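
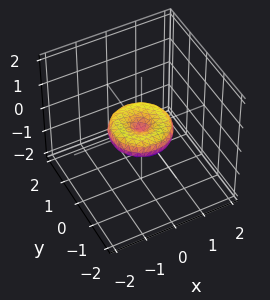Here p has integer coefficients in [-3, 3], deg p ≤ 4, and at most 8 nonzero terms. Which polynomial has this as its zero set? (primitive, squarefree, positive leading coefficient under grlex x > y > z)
First, the degree is 4 — no degree-3 surface has this shape.
Then, symmetries: the z-axis is an axis of rotation, so x and y enter only as x² + y².
Then, against the integer gridlines: among the integer gridlines, it crosses the y-axis at y ∈ {-1, 0, 1}; a circular section at z = 0 has radius exactly 1; one z-axis crossing is at z = 0.
Finally, assembling these constraints gives the stated polynomial. Check: (1, 0, 0) on the x-axis lies on the surface, and p(1, 0, 0) = 0. ✓

x^4 + 2*x^2*y^2 + y^4 - x^2 - y^2 + 2*z^2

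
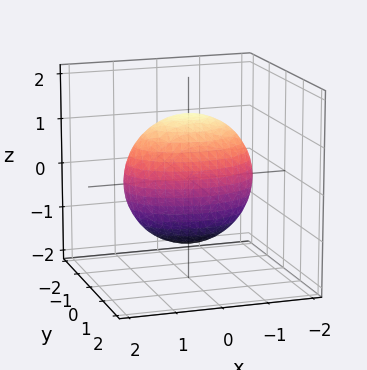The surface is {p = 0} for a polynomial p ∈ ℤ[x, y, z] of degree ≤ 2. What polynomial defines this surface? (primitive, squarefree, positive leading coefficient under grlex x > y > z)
x^2 + 2*y^2 + z^2 - 2

1. The degree is 2 — bounded and convex; a quadric.
2. Symmetries: the x ↦ −x reflection is a symmetry, so x appears only in even powers; the y ↦ −y reflection is a symmetry, so y appears only in even powers; the z ↦ −z reflection is a symmetry, so z appears only in even powers.
3. Observable constraints: the y-axis gridline crossings are at y ∈ {-1, 1}.
4. These observations pin down the coefficients.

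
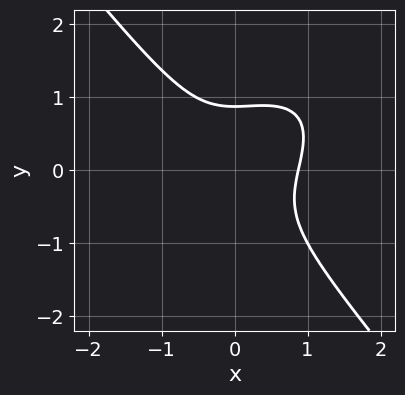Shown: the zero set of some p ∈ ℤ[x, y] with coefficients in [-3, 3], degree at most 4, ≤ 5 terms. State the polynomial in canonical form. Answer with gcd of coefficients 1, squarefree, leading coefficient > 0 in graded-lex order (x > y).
3*x^3 - 2*x^2*y + 3*y^3 - 2

1. deg p = 3. The shape is more complex than any degree-2 curve.
2. The integer polynomial consistent with all of this is the stated p.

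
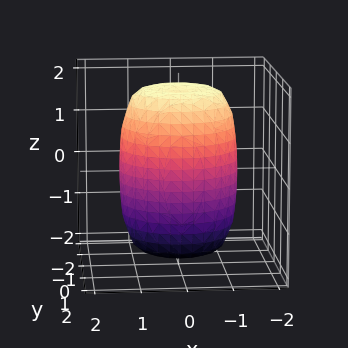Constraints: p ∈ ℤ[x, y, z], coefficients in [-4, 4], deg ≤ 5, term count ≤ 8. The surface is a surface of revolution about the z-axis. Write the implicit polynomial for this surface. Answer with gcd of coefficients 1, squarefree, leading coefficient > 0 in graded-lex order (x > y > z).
The degree is 4 — no degree-3 surface has this shape.
Symmetries: every cross-section ⟂ z is a circle, so x, y appear only via x² + y².
From the axis intercepts and sections: a circular section at z = 1 has radius between 1 and 2.
Matching integer coefficients to the picture gives p.

2*x^4 + 4*x^2*y^2 + 2*y^4 - 2*x^2 - 2*y^2 + z^2 - 3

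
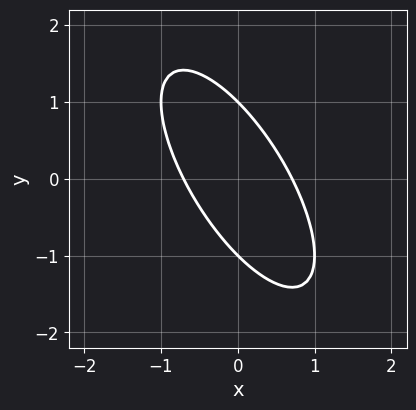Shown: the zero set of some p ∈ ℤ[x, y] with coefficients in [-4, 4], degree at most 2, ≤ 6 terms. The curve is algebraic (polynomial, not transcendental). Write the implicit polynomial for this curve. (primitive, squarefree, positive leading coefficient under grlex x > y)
2*x^2 + 2*x*y + y^2 - 1

(a) The degree is 2 — a generic line meets the curve in up to 2 points.
(b) Checking where it meets the axes: the y-axis gridline crossings are at y ∈ {-1, 1}.
(c) Solving for integer coefficients yields p as stated.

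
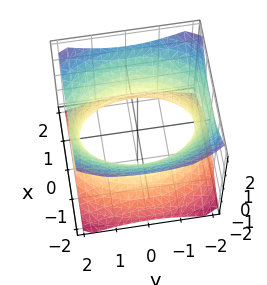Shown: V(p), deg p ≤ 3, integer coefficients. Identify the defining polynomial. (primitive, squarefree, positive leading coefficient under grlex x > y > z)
1. The degree is 2 — one connected sheet with a waist; a quadric.
2. Symmetries: the z ↦ −z reflection is a symmetry, so z appears only in even powers; mirror symmetry y ↦ −y ⇒ only even powers of y; it's symmetric under x → −x, forcing even powers of x.
3. Against the integer gridlines: the surface avoids every integer z-axis point in the box.
4. Putting this together gives p.

2*x^2 + y^2 - 2*z^2 - 3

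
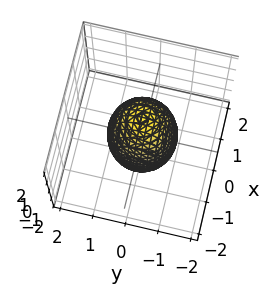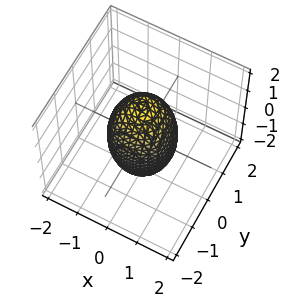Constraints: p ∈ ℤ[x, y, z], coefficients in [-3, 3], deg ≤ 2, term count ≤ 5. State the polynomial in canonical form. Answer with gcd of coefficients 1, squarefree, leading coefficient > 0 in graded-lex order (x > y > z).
1. Degree: a generic line meets the surface in up to 2 points, so deg p = 2.
2. Symmetries: the z-axis is an axis of rotation, so x and y enter only as x² + y².
3. Against the integer gridlines: the x-axis gridline crossings are at x ∈ {-1, 1}; a circular section at z = 1 has radius between 0 and 1.
4. Putting this together gives p. Check: (0, 1, 0) on the y-axis lies on the surface, and p(0, 1, 0) = 0. ✓

3*x^2 + 3*y^2 + z^2 - 3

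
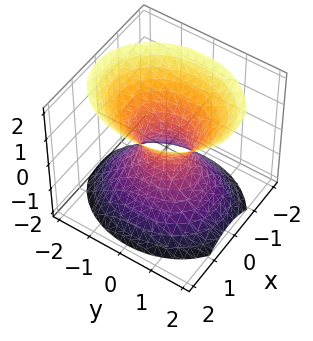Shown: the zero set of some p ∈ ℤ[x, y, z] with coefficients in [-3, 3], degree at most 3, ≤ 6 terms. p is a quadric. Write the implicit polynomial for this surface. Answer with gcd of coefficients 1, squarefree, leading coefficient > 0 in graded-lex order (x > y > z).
1. The degree is 2 — an hourglass — one-sheet hyperboloid; a quadric.
2. Symmetries: mirror symmetry y ↦ −y ⇒ only even powers of y; the x ↦ −x reflection is a symmetry, so x appears only in even powers; mirror symmetry z ↦ −z ⇒ only even powers of z.
3. From the axis intercepts and sections: the surface avoids every integer z-axis point in the box.
4. Fitting integer coefficients to these (and the overall shape) gives p.

3*x^2 + 2*y^2 - 2*z^2 - 1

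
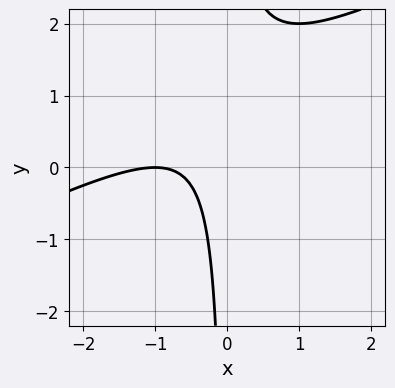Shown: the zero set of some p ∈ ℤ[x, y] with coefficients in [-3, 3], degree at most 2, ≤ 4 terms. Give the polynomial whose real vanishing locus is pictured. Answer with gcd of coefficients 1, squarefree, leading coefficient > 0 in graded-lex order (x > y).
x^2 - 2*x*y + 2*x + 1

(a) deg p = 2. A generic line meets the curve in up to 2 points.
(b) From the visible intercepts: no y-intercept at any integer in the box; one x-axis crossing is at x = -1.
(c) Putting this together gives p.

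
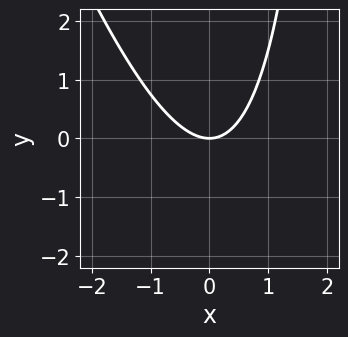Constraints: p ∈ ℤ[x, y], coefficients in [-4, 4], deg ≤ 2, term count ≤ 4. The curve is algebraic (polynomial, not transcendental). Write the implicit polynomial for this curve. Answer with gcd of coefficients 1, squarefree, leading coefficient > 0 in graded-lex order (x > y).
3*x^2 + x*y - 3*y

First, deg p = 2. A generic line meets the curve in up to 2 points.
Next, against the integer gridlines: it meets the y-axis at y = 0 (among the integer gridlines); one x-axis crossing is at x = 0.
Finally, putting this together gives p.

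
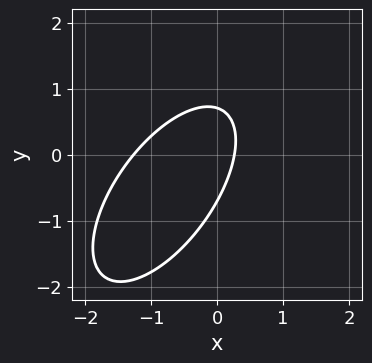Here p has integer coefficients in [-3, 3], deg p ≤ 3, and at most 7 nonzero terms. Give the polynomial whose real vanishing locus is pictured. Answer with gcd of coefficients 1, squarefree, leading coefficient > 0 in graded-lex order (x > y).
3*x^2 - 3*x*y + 2*y^2 + 3*x - 1

(a) deg p = 2.
(b) Solving for integer coefficients yields p as stated.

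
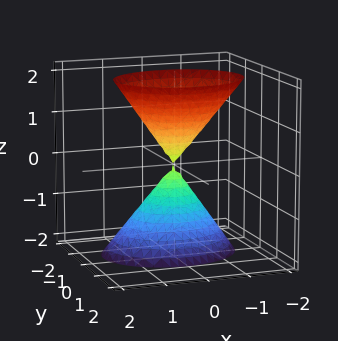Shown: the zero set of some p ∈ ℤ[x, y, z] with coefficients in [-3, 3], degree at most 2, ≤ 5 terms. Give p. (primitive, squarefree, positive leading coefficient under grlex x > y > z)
1. There are 2 components. Treating them together as one polynomial.
2. The degree is 2 — the shape is more complex than any degree-1 surface.
3. From the visible intercepts: one y-axis crossing is at y = 0; it crosses the z-axis at the gridline z = 0.
4. These observations pin down the coefficients.

2*x^2 + 3*y^2 - y*z - z^2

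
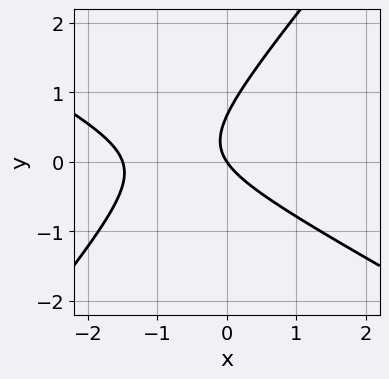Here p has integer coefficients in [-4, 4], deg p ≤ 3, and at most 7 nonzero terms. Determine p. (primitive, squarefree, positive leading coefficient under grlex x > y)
2*x^2 + 2*x*y - 3*y^2 + 3*x + 2*y

The degree is 2 — a generic line meets the curve in up to 2 points.
From the visible intercepts: it meets the x-axis at x = 0 (among the integer gridlines); it meets the y-axis at y = 0 (among the integer gridlines).
Solving for integer coefficients yields p as stated.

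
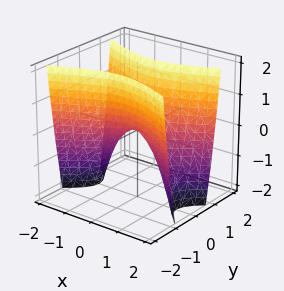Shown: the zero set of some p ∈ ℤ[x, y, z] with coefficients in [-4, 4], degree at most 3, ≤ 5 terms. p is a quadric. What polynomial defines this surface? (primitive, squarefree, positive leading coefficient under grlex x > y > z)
x^2 - 3*y^2 + z

1. Degree: a hyperbolic paraboloid; a quadric, so deg p = 2.
2. Symmetries: it's symmetric under y → −y, forcing even powers of y; the x ↦ −x reflection is a symmetry, so x appears only in even powers.
3. Observable constraints: one x-axis crossing is at x = 0; it meets the z-axis at z = 0 (among the integer gridlines).
4. Matching integer coefficients to the picture gives p.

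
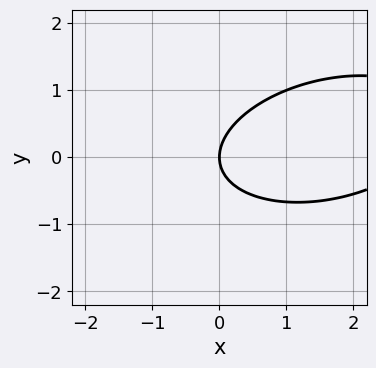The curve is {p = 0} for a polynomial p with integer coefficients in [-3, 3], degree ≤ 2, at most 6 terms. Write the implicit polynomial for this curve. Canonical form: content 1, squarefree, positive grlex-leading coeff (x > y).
First, the degree is 2 — the shape is more complex than any degree-1 curve.
Next, observable constraints: one y-axis crossing is at y = 0; it crosses the x-axis at the gridline x = 0.
Finally, matching integer coefficients to the picture gives p.

x^2 - x*y + 3*y^2 - 3*x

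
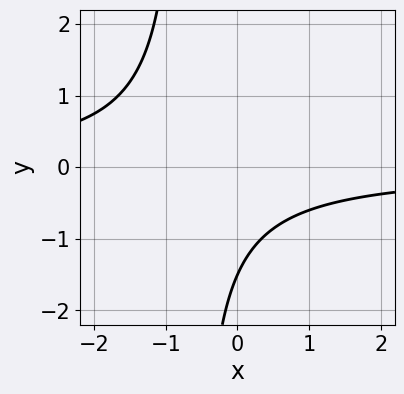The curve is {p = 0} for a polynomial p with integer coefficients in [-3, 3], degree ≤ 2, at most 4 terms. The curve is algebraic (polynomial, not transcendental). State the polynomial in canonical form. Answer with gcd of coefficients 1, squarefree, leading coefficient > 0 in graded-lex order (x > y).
3*x*y + 2*y + 3

The degree is 2 — a generic line meets the curve in up to 2 points.
From the visible intercepts: it misses every integer gridline on the x-axis.
Together with the visible shape, these determine p as stated.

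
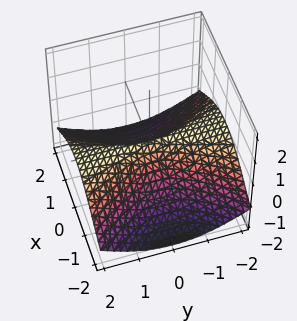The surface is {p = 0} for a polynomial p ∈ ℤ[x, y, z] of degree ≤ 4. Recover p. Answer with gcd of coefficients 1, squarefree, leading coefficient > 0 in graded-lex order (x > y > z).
2*y^2*z + 2*z^3 + 3*x^2

1. Degree: a generic line meets the surface in up to 3 points, so deg p = 3.
2. Reading off the gridlines: one z-axis crossing is at z = 0; the visible y-axis segment lies entirely on the surface; it crosses the x-axis at the gridline x = 0.
3. These observations pin down the coefficients.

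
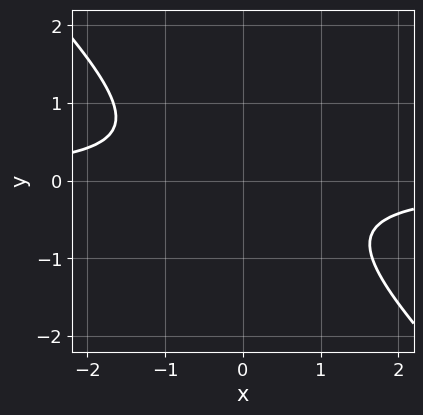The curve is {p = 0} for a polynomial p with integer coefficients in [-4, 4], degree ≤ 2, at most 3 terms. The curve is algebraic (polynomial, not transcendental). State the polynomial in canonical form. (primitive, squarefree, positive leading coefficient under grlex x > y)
1. deg p = 2. No degree-1 curve has this shape.
2. From the visible intercepts: the curve avoids every integer x-axis point in the box; it misses every integer gridline on the y-axis.
3. Putting this together gives p.

3*x*y + 3*y^2 + 2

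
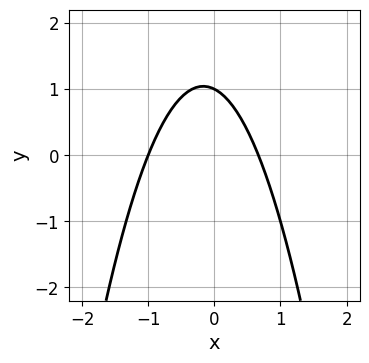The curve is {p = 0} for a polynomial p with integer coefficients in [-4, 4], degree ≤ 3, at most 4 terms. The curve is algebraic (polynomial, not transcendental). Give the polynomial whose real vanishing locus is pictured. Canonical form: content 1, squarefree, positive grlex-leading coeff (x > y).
3*x^2 + x + 2*y - 2

(a) deg p = 2. The shape is more complex than any degree-1 curve.
(b) Checking where it meets the axes: it meets the y-axis at y = 1 (among the integer gridlines); it meets the x-axis at x = -1 (among the integer gridlines).
(c) Solving for integer coefficients yields p as stated.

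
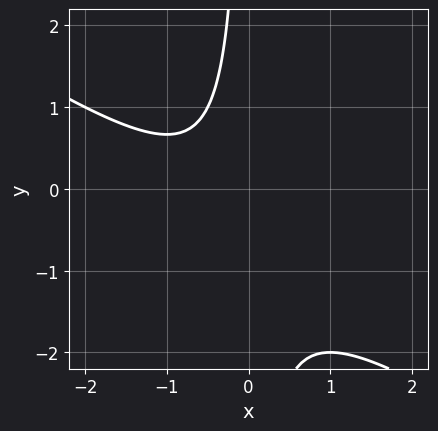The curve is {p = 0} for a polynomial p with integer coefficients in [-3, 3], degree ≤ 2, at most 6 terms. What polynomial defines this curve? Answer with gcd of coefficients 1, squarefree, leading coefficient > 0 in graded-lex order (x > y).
The degree is 2 — no degree-1 curve has this shape.
From the visible intercepts: the curve avoids every integer x-axis point in the box; no y-intercept at any integer in the box.
Assembling these constraints gives the stated polynomial.

2*x^2 + 3*x*y + 2*x + 2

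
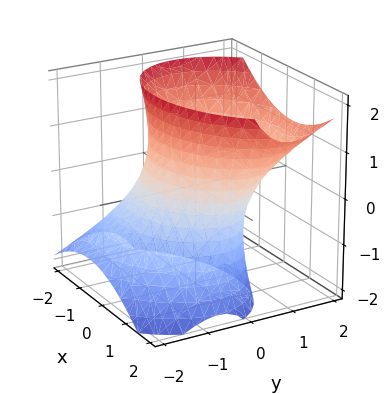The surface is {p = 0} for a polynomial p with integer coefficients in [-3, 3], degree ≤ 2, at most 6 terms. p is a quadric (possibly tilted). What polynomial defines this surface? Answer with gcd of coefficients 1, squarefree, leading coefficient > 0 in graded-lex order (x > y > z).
2*x^2 - x*y + 3*y^2 - 3*y*z - z^2 - 3

1. Degree: the shape is more complex than any degree-1 surface, so deg p = 2.
2. Observable constraints: among the integer gridlines, it crosses the y-axis at y ∈ {-1, 1}; the surface avoids every integer z-axis point in the box.
3. Fitting integer coefficients to these (and the overall shape) gives p.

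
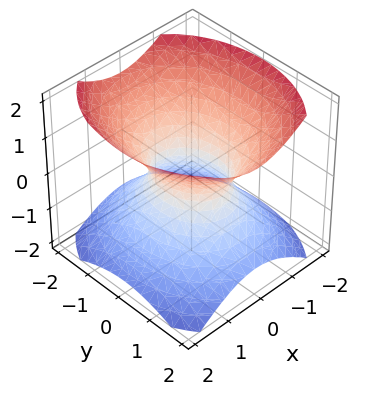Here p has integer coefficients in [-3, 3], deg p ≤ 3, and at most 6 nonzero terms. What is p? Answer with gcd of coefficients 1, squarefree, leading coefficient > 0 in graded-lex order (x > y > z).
First, the degree is 2 — one connected sheet with a waist; a quadric.
Then, symmetries: mirror symmetry y ↦ −y ⇒ only even powers of y; mirror symmetry z ↦ −z ⇒ only even powers of z; mirror symmetry x ↦ −x ⇒ only even powers of x.
Then, checking where it meets the axes: the y-axis gridline crossings are at y ∈ {-1, 1}; the surface avoids every integer z-axis point in the box.
Finally, solving for integer coefficients yields p as stated.

3*x^2 + 2*y^2 - 3*z^2 - 2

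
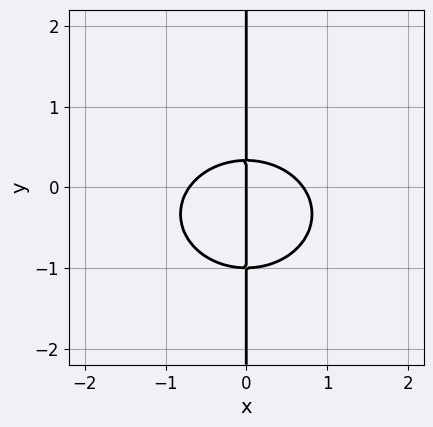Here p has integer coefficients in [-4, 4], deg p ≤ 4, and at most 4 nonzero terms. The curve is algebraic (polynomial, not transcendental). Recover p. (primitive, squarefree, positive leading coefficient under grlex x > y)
2*x^3 + 3*x*y^2 + 2*x*y - x

deg p = 3. The shape is more complex than any degree-2 curve.
Checking where it meets the axes: every point of the y-axis in the box is on the curve; it meets the x-axis at x = 0 (among the integer gridlines).
Matching integer coefficients to the picture gives p.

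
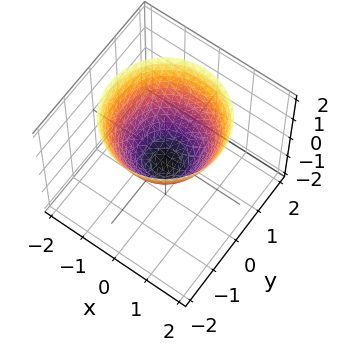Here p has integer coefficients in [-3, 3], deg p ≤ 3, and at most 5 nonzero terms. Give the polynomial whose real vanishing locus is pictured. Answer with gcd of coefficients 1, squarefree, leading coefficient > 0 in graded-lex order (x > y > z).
2*x^2 + 2*y^2 - 2*z - 1

(a) The degree is 2 — a generic line meets the surface in up to 2 points.
(b) Symmetries: rotational symmetry about the z-axis ⇒ p depends on x, y only through x² + y².
(c) Checking where it meets the axes: a circular section at z = 2 has radius between 1 and 2.
(d) Fitting integer coefficients to these (and the overall shape) gives p.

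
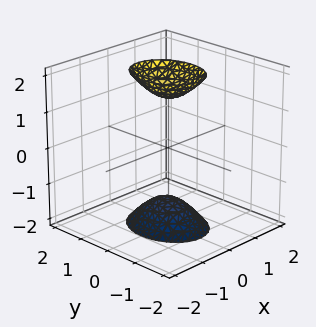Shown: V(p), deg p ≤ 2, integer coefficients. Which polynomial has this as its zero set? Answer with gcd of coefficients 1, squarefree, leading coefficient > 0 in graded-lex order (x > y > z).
(a) There are 2 components.
(b) The degree is 2 — two sheets facing apart; a quadric.
(c) Symmetries: mirror symmetry x ↦ −x ⇒ only even powers of x; mirror symmetry y ↦ −y ⇒ only even powers of y; it's symmetric under z → −z, forcing even powers of z.
(d) Observable constraints: no y-intercept at any integer in the box; no x-intercept at any integer in the box.
(e) Matching integer coefficients to the picture gives p.

3*x^2 + 2*y^2 - z^2 + 2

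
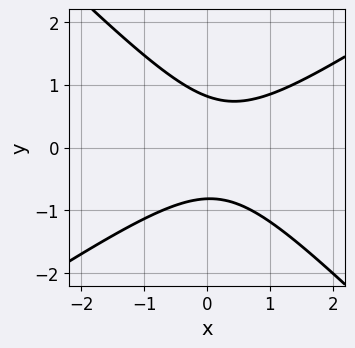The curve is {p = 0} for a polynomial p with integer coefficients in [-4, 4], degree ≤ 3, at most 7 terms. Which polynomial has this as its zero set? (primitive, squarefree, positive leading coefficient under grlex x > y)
2*x^2 - x*y - 3*y^2 - x + 2

1. deg p = 2. A generic line meets the curve in up to 2 points.
2. Reading off the gridlines: it misses every integer gridline on the x-axis.
3. Matching integer coefficients to the picture gives p.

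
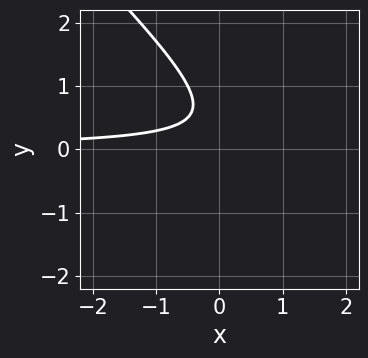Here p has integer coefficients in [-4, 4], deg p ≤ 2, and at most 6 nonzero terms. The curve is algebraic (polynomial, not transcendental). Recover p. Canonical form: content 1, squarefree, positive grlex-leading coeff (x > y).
2*x*y + 2*y^2 - 2*y + 1

1. deg p = 2. No degree-1 curve has this shape.
2. Checking where it meets the axes: the curve avoids every integer x-axis point in the box; the curve avoids every integer y-axis point in the box.
3. Matching integer coefficients to the picture gives p.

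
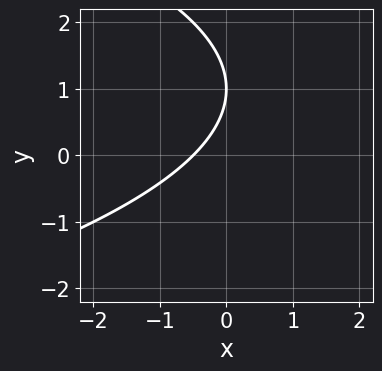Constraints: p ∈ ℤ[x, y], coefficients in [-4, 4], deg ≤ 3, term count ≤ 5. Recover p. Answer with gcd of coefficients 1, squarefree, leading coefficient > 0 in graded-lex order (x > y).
y^2 + 2*x - 2*y + 1

deg p = 2. The shape is more complex than any degree-1 curve.
Reading off the gridlines: it meets the y-axis at y = 1 (among the integer gridlines).
Fitting integer coefficients to these (and the overall shape) gives p.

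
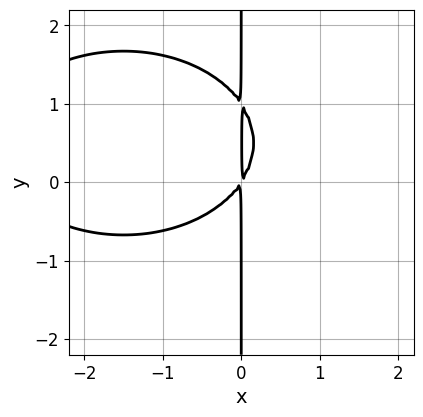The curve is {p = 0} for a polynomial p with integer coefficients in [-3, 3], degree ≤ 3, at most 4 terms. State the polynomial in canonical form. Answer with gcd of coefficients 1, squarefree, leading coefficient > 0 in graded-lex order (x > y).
The degree is 3 — the shape is more complex than any degree-2 curve.
Checking where it meets the axes: every point of the y-axis in the box is on the curve.
Matching integer coefficients to the picture gives p.

x^3 + 2*x*y^2 + 3*x^2 - 2*x*y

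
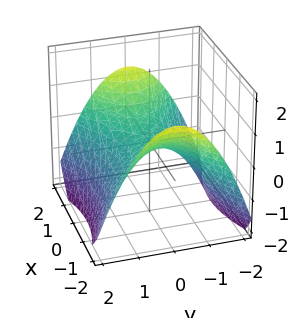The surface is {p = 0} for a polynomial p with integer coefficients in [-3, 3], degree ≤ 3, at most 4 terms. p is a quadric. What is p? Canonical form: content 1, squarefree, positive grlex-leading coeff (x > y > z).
x^2 - 2*y^2 - 3*z

1. The degree is 2 — a hyperbolic paraboloid; a quadric.
2. Symmetries: it's symmetric under x → −x, forcing even powers of x; mirror symmetry y ↦ −y ⇒ only even powers of y.
3. Observable constraints: it meets the y-axis at y = 0 (among the integer gridlines); one z-axis crossing is at z = 0; one x-axis crossing is at x = 0.
4. Together with the visible shape, these determine p as stated.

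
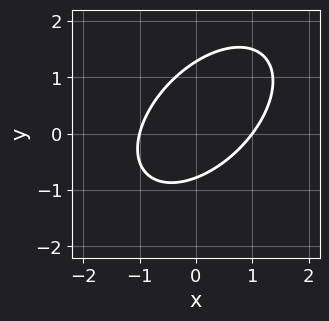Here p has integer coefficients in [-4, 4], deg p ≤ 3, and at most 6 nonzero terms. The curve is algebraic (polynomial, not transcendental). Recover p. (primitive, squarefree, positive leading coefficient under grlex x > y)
2*x^2 - 2*x*y + 2*y^2 - y - 2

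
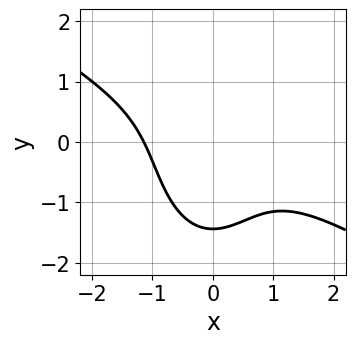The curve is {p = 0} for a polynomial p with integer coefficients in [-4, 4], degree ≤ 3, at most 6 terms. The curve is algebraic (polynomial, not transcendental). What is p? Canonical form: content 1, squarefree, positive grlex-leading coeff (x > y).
First, degree: a generic line meets the curve in up to 3 points, so deg p = 3.
Finally, solving for integer coefficients yields p as stated.

2*x^3 + 3*x^2*y + y^3 + 3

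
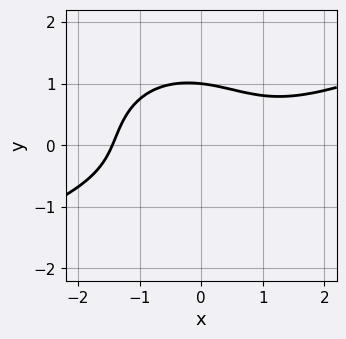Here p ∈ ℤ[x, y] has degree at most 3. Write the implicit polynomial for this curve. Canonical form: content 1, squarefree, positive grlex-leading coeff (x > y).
x^3 - 2*x^2*y - 3*y^3 - x*y + 3

deg p = 3. The shape is more complex than any degree-2 curve.
From the visible intercepts: one y-axis crossing is at y = 1.
Assembling these constraints gives the stated polynomial.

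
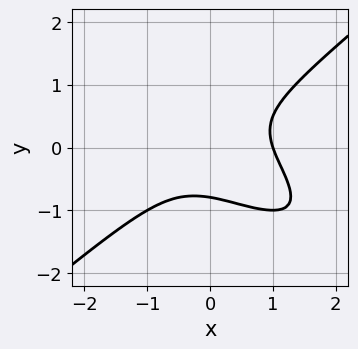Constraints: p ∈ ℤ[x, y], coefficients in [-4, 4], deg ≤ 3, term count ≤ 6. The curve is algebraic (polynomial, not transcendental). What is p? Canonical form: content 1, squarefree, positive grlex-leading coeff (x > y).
x^3 + x^2*y - x*y^2 - 2*y^3 - 1

1. The degree is 3 — no degree-2 curve has this shape.
2. Checking where it meets the axes: it crosses the x-axis at the gridline x = 1.
3. Assembling these constraints gives the stated polynomial.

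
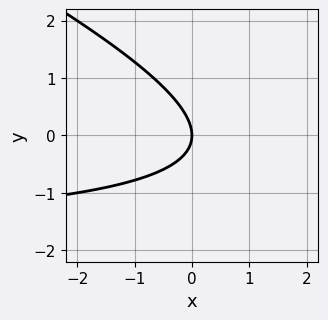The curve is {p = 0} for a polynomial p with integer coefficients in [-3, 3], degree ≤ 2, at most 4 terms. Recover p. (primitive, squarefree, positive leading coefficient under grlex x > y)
x*y + 2*y^2 + 2*x

1. Degree: no degree-1 curve has this shape, so deg p = 2.
2. From the axis intercepts and sections: it meets the y-axis at y = 0 (among the integer gridlines); one x-axis crossing is at x = 0.
3. Putting this together gives p.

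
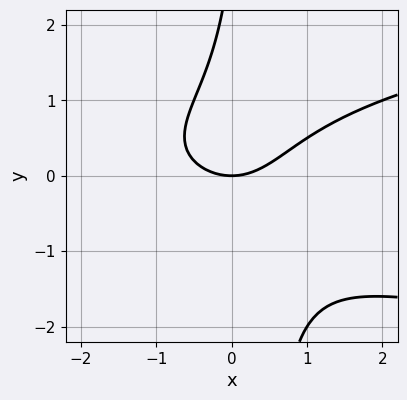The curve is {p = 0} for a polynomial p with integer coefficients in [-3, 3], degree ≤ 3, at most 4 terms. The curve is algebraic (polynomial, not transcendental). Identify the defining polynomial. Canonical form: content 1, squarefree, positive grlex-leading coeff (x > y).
1. Degree: no degree-2 curve has this shape, so deg p = 3.
2. From the visible intercepts: it meets the y-axis at y = 0 (among the integer gridlines); it meets the x-axis at x = 0 (among the integer gridlines).
3. These observations pin down the coefficients.

3*x*y^2 - 2*x^2 - y^2 + 3*y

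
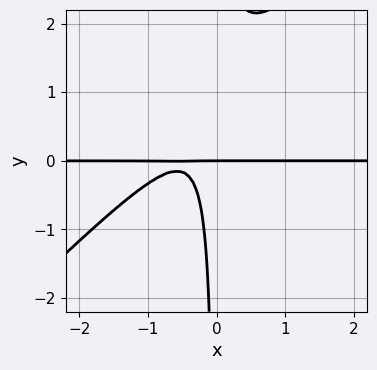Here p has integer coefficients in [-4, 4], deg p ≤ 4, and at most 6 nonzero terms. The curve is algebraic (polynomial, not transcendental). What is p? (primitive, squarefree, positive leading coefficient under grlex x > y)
deg p = 3. The shape is more complex than any degree-2 curve.
From the axis intercepts and sections: the visible x-axis segment lies entirely on the curve; one y-axis crossing is at y = 0.
These observations pin down the coefficients.

3*x^2*y - 3*x*y^2 + 3*x*y + y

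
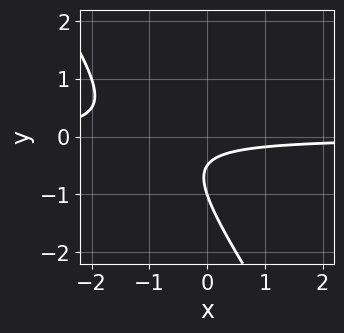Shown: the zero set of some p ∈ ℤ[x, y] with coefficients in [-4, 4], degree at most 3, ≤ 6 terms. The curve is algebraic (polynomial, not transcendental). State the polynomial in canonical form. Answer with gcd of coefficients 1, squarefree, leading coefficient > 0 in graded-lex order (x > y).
deg p = 2. A generic line meets the curve in up to 2 points.
Reading off the gridlines: it meets the y-axis at y = -1 (among the integer gridlines); the curve avoids every integer x-axis point in the box.
Solving for integer coefficients yields p as stated.

3*x*y + 2*y^2 + 3*y + 1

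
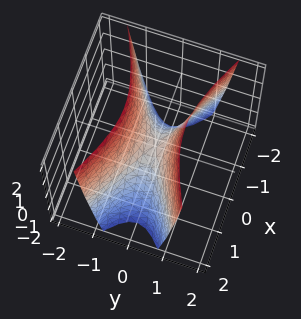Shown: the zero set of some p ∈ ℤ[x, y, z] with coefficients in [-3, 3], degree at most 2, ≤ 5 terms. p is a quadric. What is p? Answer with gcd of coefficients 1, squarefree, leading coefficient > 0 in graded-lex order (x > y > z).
1. Degree: a hyperbolic paraboloid; a quadric, so deg p = 2.
2. Symmetries: the y ↦ −y reflection is a symmetry, so y appears only in even powers; it's symmetric under x → −x, forcing even powers of x.
3. Observable constraints: one z-axis crossing is at z = 0; one y-axis crossing is at y = 0; one x-axis crossing is at x = 0.
4. Together with the visible shape, these determine p as stated.

x^2 - 3*y^2 + z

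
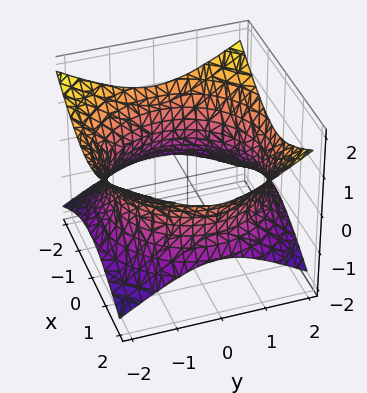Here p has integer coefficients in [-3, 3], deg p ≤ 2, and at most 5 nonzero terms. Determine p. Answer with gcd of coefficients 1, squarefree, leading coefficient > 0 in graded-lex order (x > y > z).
Degree: one connected sheet with a waist; a quadric, so deg p = 2.
Symmetries: rotational symmetry about the z-axis ⇒ p depends on x, y only through x² + y²; it's symmetric under z → −z, forcing even powers of z.
Reading off the gridlines: a circular section at z = 0 has radius between 1 and 2; no z-intercept at any integer in the box.
Matching integer coefficients to the picture gives p.

x^2 + y^2 - 2*z^2 - 3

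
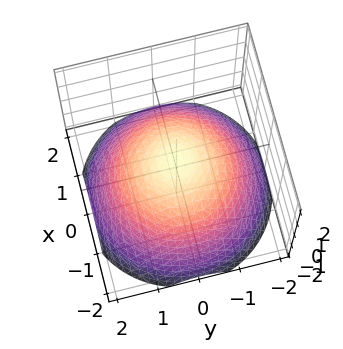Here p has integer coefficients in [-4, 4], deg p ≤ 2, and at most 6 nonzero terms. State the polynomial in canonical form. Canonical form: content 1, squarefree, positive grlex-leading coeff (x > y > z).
x^2 + y^2 + 2*z - 1

First, degree: a generic line meets the surface in up to 2 points, so deg p = 2.
Next, symmetries: rotational symmetry about the z-axis ⇒ p depends on x, y only through x² + y².
Next, from the visible intercepts: a circular section at z = -1 has radius between 1 and 2; the y-axis gridline crossings are at y ∈ {-1, 1}; among the integer gridlines, it crosses the x-axis at x ∈ {-1, 1}.
Finally, these observations pin down the coefficients.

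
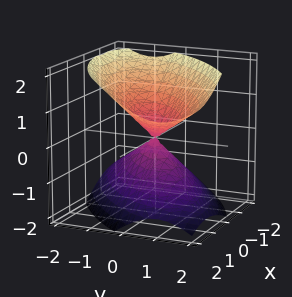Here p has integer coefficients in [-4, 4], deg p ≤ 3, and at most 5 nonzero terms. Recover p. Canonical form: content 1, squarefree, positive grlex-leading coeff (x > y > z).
2*x^2 - 3*x*y - x*z + 3*y^2 - 3*z^2

First, the degree is 2 — a generic line meets the surface in up to 2 points.
Next, from the visible intercepts: it crosses the z-axis at the gridline z = 0; it meets the y-axis at y = 0 (among the integer gridlines); one x-axis crossing is at x = 0.
Finally, putting this together gives p.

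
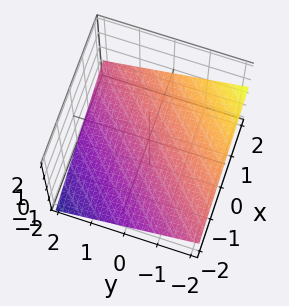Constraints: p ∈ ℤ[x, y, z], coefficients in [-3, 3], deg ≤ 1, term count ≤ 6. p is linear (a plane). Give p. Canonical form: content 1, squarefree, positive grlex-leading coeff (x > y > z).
Degree: the surface is flat (a plane), so deg p = 1.
Observable constraints: it crosses the x-axis at the gridline x = 2; it meets the y-axis at y = -2 (among the integer gridlines).
These observations pin down the coefficients.

x - y - 3*z - 2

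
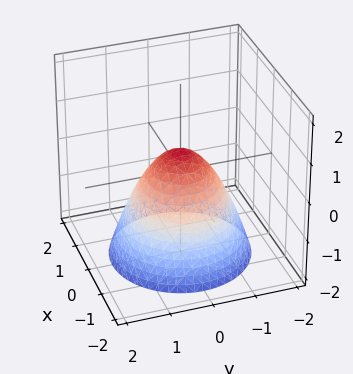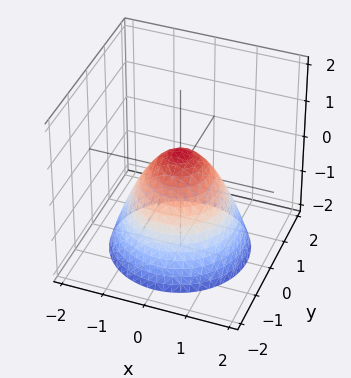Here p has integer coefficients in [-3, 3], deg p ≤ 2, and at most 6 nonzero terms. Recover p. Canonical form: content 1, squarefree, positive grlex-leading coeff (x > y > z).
1. The degree is 2 — no degree-1 surface has this shape.
2. Symmetries: rotational symmetry about the z-axis ⇒ p depends on x, y only through x² + y².
3. From the axis intercepts and sections: a circular section at z = 0 has radius between 0 and 1.
4. Putting this together gives p.

2*x^2 + 2*y^2 + 2*z - 1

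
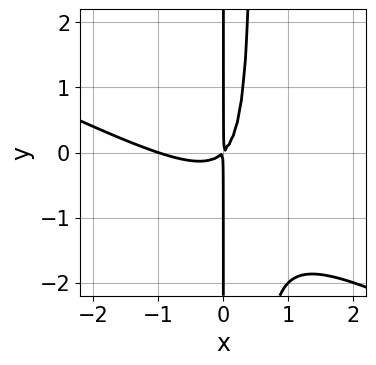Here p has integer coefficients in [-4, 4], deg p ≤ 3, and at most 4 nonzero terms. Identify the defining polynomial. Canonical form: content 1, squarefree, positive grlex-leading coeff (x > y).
Degree: no degree-2 curve has this shape, so deg p = 3.
Observable constraints: one x-axis crossing is at x = -1; the visible y-axis segment lies entirely on the curve.
These observations pin down the coefficients.

x^3 + 2*x^2*y + x^2 - x*y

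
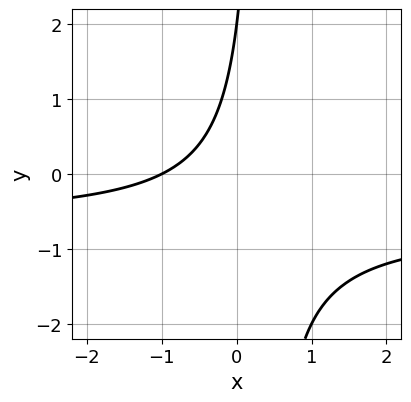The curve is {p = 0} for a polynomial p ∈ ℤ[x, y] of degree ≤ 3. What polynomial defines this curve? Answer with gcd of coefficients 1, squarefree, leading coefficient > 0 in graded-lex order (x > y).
3*x*y + 2*x - y + 2

1. The degree is 2 — a generic line meets the curve in up to 2 points.
2. Checking where it meets the axes: one y-axis crossing is at y = 2; it crosses the x-axis at the gridline x = -1.
3. Solving for integer coefficients yields p as stated.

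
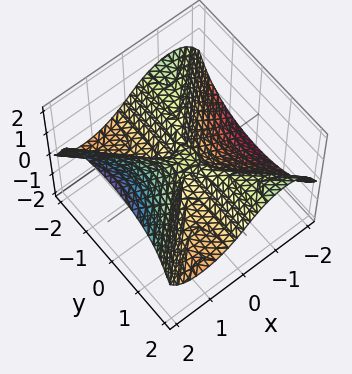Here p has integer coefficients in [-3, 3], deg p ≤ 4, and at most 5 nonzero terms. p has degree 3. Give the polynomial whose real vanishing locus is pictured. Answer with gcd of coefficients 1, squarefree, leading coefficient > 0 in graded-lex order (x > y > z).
1. Degree: the shape is more complex than any degree-2 surface, so deg p = 3.
2. Against the integer gridlines: one z-axis crossing is at z = 0; every point of the y-axis in the box is on the surface; it meets the x-axis at x = 0 (among the integer gridlines).
3. Together with the visible shape, these determine p as stated.

x^3 - x*y^2 - y^2*z - 2*z^3 + z^2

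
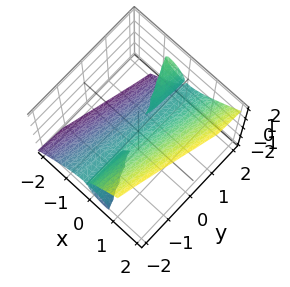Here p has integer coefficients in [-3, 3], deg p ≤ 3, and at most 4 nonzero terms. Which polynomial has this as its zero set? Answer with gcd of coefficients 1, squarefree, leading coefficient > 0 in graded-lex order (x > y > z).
First, there are 2 components. They look like related sheets of one shape, so recover p as a whole.
Then, the degree is 3 — a generic line meets the surface in up to 3 points.
Then, from the visible intercepts: the visible y-axis segment lies entirely on the surface; it meets the x-axis at x = 0 (among the integer gridlines); it meets the z-axis at z = 0 (among the integer gridlines).
Finally, putting this together gives p.

3*x^3 - 2*x*y*z - 2*z^3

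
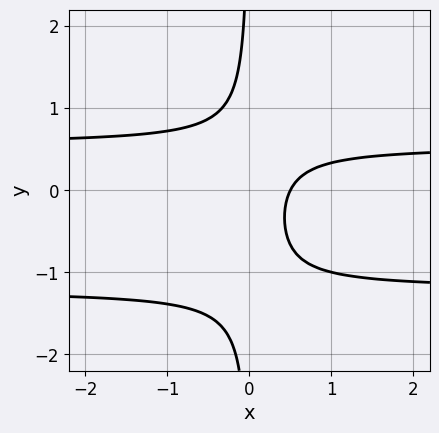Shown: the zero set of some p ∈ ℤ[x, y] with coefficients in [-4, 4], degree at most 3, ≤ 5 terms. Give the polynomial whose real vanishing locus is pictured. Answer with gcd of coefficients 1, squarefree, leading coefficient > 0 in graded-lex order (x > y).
First, the degree is 3 — a generic line meets the curve in up to 3 points.
Then, checking where it meets the axes: no y-intercept at any integer in the box.
Finally, solving for integer coefficients yields p as stated.

3*x*y^2 + 2*x*y - 2*x + 1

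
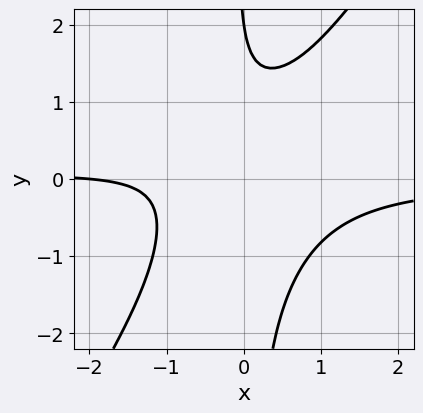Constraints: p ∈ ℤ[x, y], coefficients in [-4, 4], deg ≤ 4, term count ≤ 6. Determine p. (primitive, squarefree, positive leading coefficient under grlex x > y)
The degree is 3 — no degree-2 curve has this shape.
Observable constraints: it crosses the y-axis at the gridline y = 2; it crosses the x-axis at the gridline x = -2.
Fitting integer coefficients to these (and the overall shape) gives p.

3*x^2*y - 2*x*y^2 + x - y + 2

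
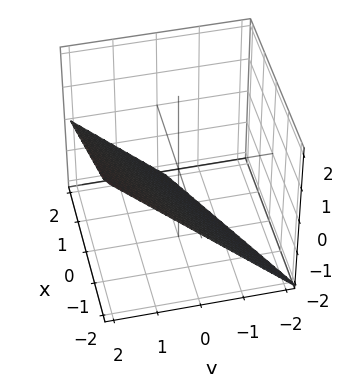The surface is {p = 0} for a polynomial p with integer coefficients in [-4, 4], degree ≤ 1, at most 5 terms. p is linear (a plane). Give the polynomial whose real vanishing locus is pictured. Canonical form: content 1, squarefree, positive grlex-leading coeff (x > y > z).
(a) Degree: every cross-section is a straight line — this is a plane, so deg p = 1.
(b) Checking where it meets the axes: it meets the z-axis at z = -1 (among the integer gridlines); it crosses the x-axis at the gridline x = -2.
(c) The integer polynomial consistent with all of this is the stated p. Check: (0, 1, 0) on the y-axis lies on the surface, and p(0, 1, 0) = 0. ✓

x - 2*y + 2*z + 2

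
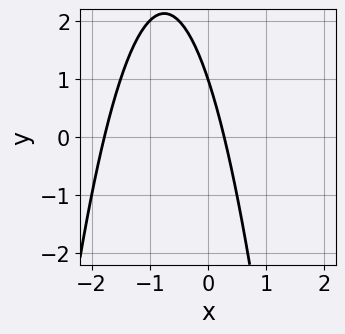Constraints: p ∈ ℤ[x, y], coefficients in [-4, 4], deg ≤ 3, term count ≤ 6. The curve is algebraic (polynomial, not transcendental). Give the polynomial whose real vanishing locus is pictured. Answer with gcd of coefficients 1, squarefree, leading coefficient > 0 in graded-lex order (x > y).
(a) The degree is 2 — a generic line meets the curve in up to 2 points.
(b) From the visible intercepts: one y-axis crossing is at y = 1.
(c) Together with the visible shape, these determine p as stated.

2*x^2 + 3*x + y - 1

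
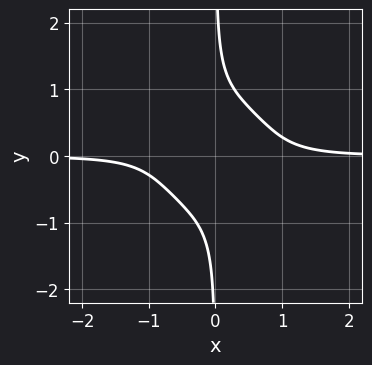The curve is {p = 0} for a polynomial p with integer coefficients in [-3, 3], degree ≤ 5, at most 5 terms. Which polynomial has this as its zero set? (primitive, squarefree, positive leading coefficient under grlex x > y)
Degree: a generic line meets the curve in up to 4 points, so deg p = 4.
Observable constraints: it misses every integer gridline on the y-axis; it misses every integer gridline on the x-axis.
Together with the visible shape, these determine p as stated.

3*x^3*y + x^2*y^2 + 3*x*y^3 - 1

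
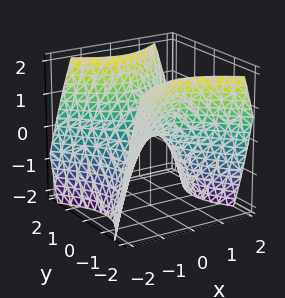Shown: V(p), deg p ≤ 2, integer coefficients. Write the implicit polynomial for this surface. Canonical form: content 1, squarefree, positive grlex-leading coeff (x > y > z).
x^2 - y^2 + z

(a) Degree: a hyperbolic paraboloid; a quadric, so deg p = 2.
(b) Symmetries: the y ↦ −y reflection is a symmetry, so y appears only in even powers; the x ↦ −x reflection is a symmetry, so x appears only in even powers.
(c) From the visible intercepts: one y-axis crossing is at y = 0; one z-axis crossing is at z = 0.
(d) Solving for integer coefficients yields p as stated.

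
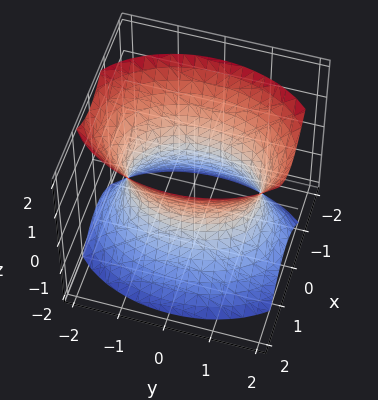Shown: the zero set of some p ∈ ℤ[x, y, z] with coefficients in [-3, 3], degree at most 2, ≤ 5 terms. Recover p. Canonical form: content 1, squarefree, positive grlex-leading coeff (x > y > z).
1. Degree: an hourglass — one-sheet hyperboloid; a quadric, so deg p = 2.
2. Symmetries: the y ↦ −y reflection is a symmetry, so y appears only in even powers; the z ↦ −z reflection is a symmetry, so z appears only in even powers; it's symmetric under x → −x, forcing even powers of x.
3. Checking where it meets the axes: the surface avoids every integer z-axis point in the box; among the integer gridlines, it crosses the x-axis at x ∈ {-1, 1}.
4. Together with the visible shape, these determine p as stated.

2*x^2 + y^2 - z^2 - 2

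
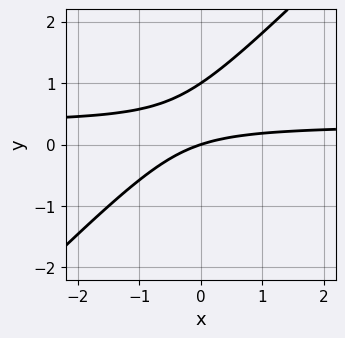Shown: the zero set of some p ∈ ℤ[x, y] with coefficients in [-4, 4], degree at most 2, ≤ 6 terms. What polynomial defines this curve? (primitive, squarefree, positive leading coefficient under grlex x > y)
3*x*y - 3*y^2 - x + 3*y

deg p = 2. A generic line meets the curve in up to 2 points.
From the visible intercepts: among the integer gridlines, it crosses the y-axis at y ∈ {0, 1}; it meets the x-axis at x = 0 (among the integer gridlines).
The integer polynomial consistent with all of this is the stated p.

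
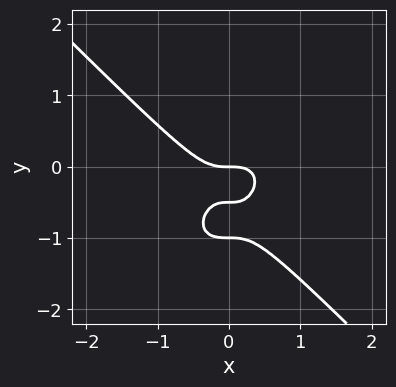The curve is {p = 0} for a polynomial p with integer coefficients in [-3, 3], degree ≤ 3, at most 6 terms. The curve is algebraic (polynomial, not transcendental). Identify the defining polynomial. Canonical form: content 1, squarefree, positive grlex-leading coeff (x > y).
Degree: a generic line meets the curve in up to 3 points, so deg p = 3.
Observable constraints: it meets the x-axis at x = 0 (among the integer gridlines); the y-axis gridline crossings are at y ∈ {-1, 0}.
Solving for integer coefficients yields p as stated.

2*x^3 + 2*y^3 + 3*y^2 + y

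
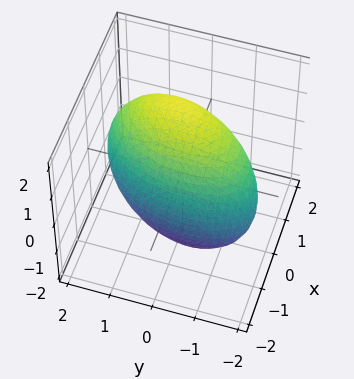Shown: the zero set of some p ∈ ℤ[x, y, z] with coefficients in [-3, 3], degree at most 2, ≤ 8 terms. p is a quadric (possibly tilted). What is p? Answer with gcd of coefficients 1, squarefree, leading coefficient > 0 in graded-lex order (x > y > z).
First, degree: a generic line meets the surface in up to 2 points, so deg p = 2.
Next, observable constraints: the x-axis gridline crossings are at x ∈ {-1, 1}.
Finally, putting this together gives p.

3*x^2 - x*y - x*z + y^2 + z^2 - 3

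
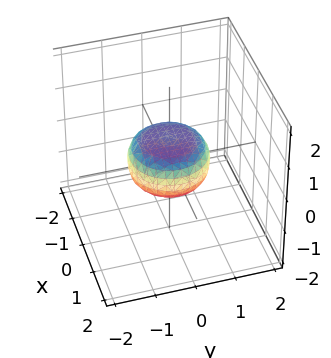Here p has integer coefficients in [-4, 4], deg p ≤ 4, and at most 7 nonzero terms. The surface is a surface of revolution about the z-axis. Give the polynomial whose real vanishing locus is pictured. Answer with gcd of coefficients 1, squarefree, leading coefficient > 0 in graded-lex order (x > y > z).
First, the degree is 4 — the shape is more complex than any degree-3 surface.
Next, symmetry: the z-axis is an axis of rotation, so x and y enter only as x² + y².
Then, from the axis intercepts and sections: a circular section at z = 0 has radius exactly 1; among the integer gridlines, it crosses the y-axis at y ∈ {-1, 1}.
Finally, matching integer coefficients to the picture gives p. Check: (1, 0, 0) on the x-axis lies on the surface, and p(1, 0, 0) = 0. ✓

2*x^4 + 4*x^2*y^2 + 2*y^4 - x^2 - y^2 + 3*z^2 - 1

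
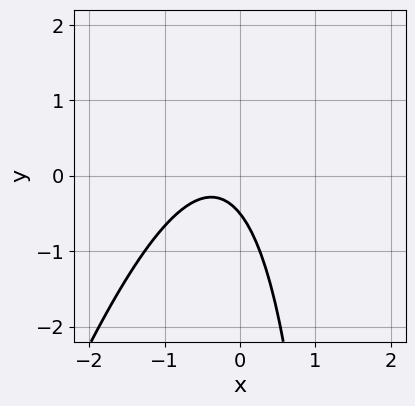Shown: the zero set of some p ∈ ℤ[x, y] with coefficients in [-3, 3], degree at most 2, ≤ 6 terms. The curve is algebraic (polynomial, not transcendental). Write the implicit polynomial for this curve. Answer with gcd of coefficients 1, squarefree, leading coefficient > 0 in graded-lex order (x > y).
First, degree: a generic line meets the curve in up to 2 points, so deg p = 2.
Then, checking where it meets the axes: no x-intercept at any integer in the box.
Finally, together with the visible shape, these determine p as stated.

3*x^2 - x*y + 2*x + 2*y + 1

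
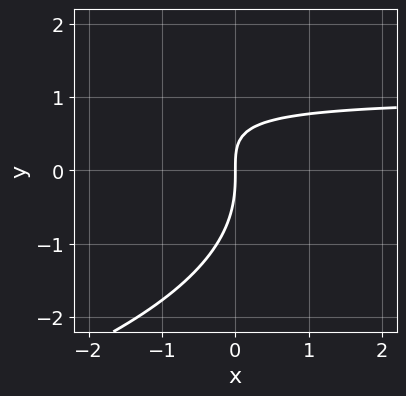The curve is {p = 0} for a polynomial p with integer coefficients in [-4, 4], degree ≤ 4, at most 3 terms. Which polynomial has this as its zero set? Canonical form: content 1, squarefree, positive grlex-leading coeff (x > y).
y^3 + 2*x*y - 2*x

(a) deg p = 3. No degree-2 curve has this shape.
(b) Reading off the gridlines: it crosses the x-axis at the gridline x = 0; one y-axis crossing is at y = 0.
(c) Putting this together gives p.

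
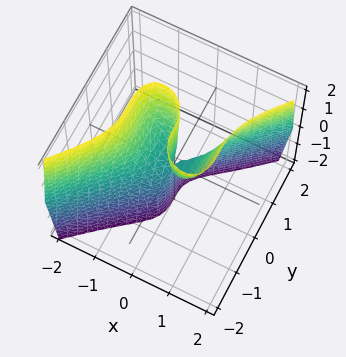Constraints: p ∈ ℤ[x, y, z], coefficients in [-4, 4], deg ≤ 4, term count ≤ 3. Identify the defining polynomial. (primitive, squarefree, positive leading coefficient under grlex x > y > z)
3*x^3 - 3*y^3 - 2*x*z

(a) Degree: the shape is more complex than any degree-2 surface, so deg p = 3.
(b) Reading off the gridlines: every point of the z-axis in the box is on the surface; it crosses the y-axis at the gridline y = 0; one x-axis crossing is at x = 0.
(c) The integer polynomial consistent with all of this is the stated p.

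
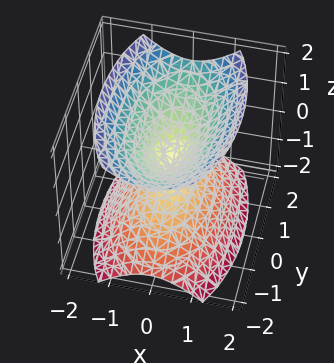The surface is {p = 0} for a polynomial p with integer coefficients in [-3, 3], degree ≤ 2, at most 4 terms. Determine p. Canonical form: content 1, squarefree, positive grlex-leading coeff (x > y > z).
1. I count 2 distinct pieces.
2. Degree: two nappes meeting at a single point; a quadric, so deg p = 2.
3. Symmetries: mirror symmetry x ↦ −x ⇒ only even powers of x; the y ↦ −y reflection is a symmetry, so y appears only in even powers; the z ↦ −z reflection is a symmetry, so z appears only in even powers.
4. From the visible intercepts: it crosses the x-axis at the gridline x = 0; it crosses the z-axis at the gridline z = 0.
5. Solving for integer coefficients yields p as stated.

3*x^2 + y^2 - 2*z^2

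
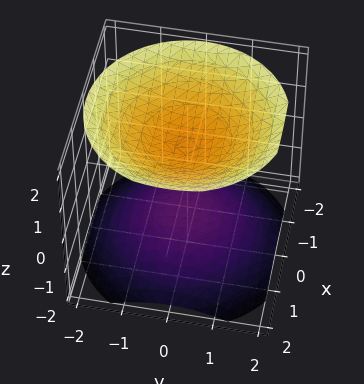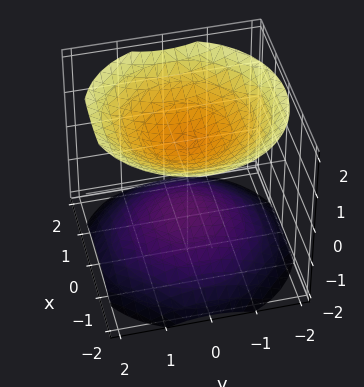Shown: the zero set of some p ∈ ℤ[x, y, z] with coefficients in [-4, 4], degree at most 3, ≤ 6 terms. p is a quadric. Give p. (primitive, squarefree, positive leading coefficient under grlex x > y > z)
2*x^2 + 2*y^2 - 3*z^2 + 3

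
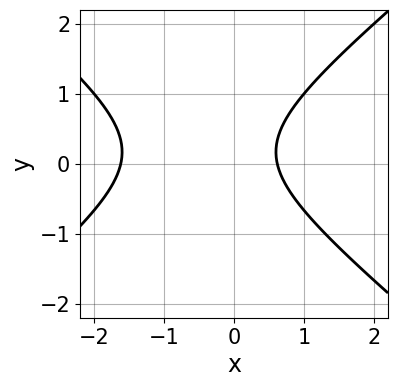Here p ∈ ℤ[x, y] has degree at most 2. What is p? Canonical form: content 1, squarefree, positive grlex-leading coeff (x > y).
Degree: the shape is more complex than any degree-1 curve, so deg p = 2.
Reading off the gridlines: it misses every integer gridline on the y-axis.
Together with the visible shape, these determine p as stated.

2*x^2 - 3*y^2 + 2*x + y - 2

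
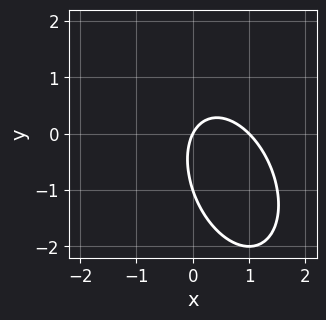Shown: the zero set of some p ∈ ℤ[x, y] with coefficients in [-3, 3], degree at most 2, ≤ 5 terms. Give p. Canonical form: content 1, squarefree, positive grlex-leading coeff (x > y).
2*x^2 + x*y + y^2 - 2*x + y

1. The degree is 2 — the shape is more complex than any degree-1 curve.
2. Checking where it meets the axes: among the integer gridlines, it crosses the y-axis at y ∈ {-1, 0}; among the integer gridlines, it crosses the x-axis at x ∈ {0, 1}.
3. Fitting integer coefficients to these (and the overall shape) gives p.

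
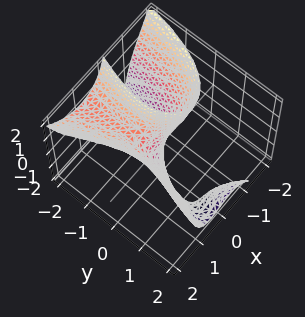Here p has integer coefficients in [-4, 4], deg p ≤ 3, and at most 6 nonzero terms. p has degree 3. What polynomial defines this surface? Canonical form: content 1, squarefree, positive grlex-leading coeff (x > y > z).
3*x^3 + 2*x*y*z - y^2*z - 3*x*z - 3*y

(a) The degree is 3 — the shape is more complex than any degree-2 surface.
(b) Observable constraints: the visible z-axis segment lies entirely on the surface; one x-axis crossing is at x = 0; it meets the y-axis at y = 0 (among the integer gridlines).
(c) Solving for integer coefficients yields p as stated.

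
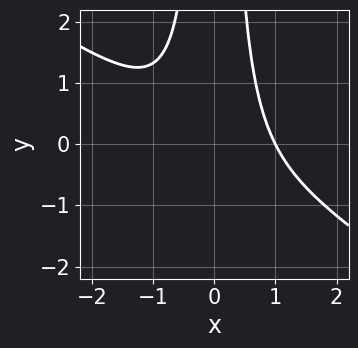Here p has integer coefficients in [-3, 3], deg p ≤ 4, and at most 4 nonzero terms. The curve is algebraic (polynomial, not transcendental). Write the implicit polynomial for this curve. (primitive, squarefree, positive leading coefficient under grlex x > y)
2*x^3 + 3*x^2*y - 2

(a) The degree is 3 — no degree-2 curve has this shape.
(b) Against the integer gridlines: it meets the x-axis at x = 1 (among the integer gridlines); no y-intercept at any integer in the box.
(c) Solving for integer coefficients yields p as stated.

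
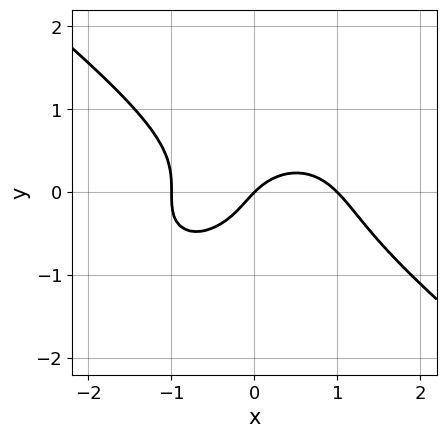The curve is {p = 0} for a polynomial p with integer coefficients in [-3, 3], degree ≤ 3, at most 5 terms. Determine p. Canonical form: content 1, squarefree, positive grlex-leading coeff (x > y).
First, deg p = 3. The shape is more complex than any degree-2 curve.
Then, checking where it meets the axes: among the integer gridlines, it crosses the x-axis at x ∈ {-1, 0, 1}; one y-axis crossing is at y = 0.
Finally, fitting integer coefficients to these (and the overall shape) gives p.

x^3 + 2*y^3 + x*y - x + y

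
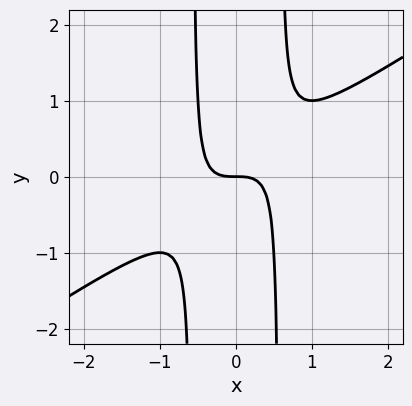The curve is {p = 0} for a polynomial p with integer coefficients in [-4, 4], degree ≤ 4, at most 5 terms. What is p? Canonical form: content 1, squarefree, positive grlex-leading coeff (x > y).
2*x^3 - 3*x^2*y + y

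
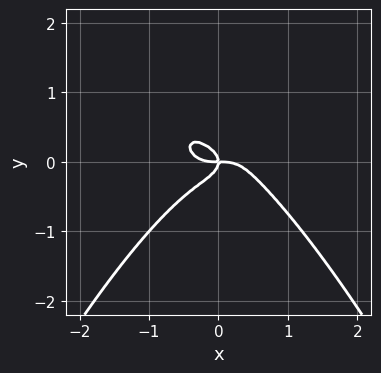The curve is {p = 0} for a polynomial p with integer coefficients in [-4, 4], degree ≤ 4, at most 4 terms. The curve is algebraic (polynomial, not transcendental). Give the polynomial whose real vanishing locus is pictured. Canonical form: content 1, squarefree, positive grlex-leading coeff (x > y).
2*x^4 + 3*y^3 + x*y

(a) The degree is 4 — a generic line meets the curve in up to 4 points.
(b) Against the integer gridlines: it crosses the y-axis at the gridline y = 0; one x-axis crossing is at x = 0.
(c) Together with the visible shape, these determine p as stated.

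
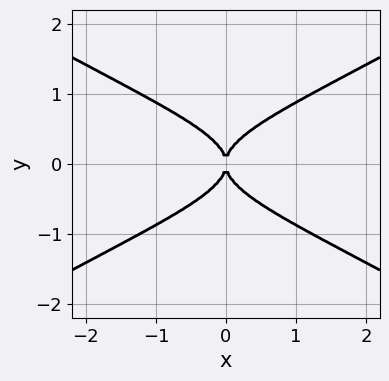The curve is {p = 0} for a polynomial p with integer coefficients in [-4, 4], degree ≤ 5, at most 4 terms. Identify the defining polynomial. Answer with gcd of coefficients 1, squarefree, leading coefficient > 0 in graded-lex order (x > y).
x^2*y^2 - 3*y^4 + x^2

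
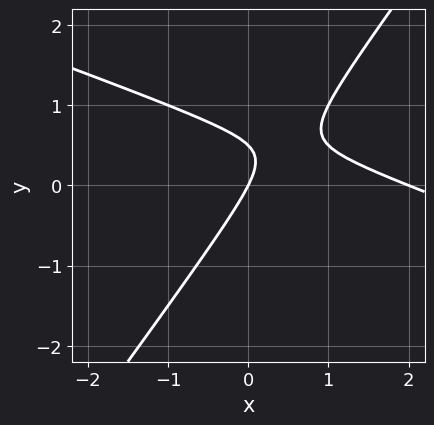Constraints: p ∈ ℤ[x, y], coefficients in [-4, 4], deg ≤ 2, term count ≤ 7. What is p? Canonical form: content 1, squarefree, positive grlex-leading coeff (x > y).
The degree is 2 — the shape is more complex than any degree-1 curve.
Against the integer gridlines: among the integer gridlines, it crosses the x-axis at x ∈ {0, 2}; one y-axis crossing is at y = 0.
The integer polynomial consistent with all of this is the stated p.

x^2 + 2*x*y - 2*y^2 - 2*x + y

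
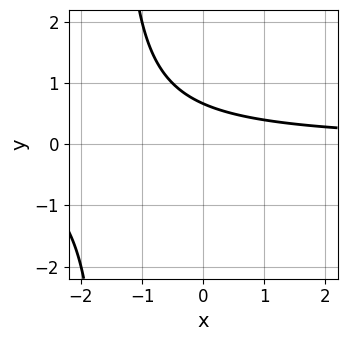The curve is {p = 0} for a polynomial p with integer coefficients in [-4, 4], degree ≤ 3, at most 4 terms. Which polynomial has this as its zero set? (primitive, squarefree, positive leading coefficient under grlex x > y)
2*x*y + 3*y - 2

First, deg p = 2. No degree-1 curve has this shape.
Next, observable constraints: no x-intercept at any integer in the box.
Finally, matching integer coefficients to the picture gives p.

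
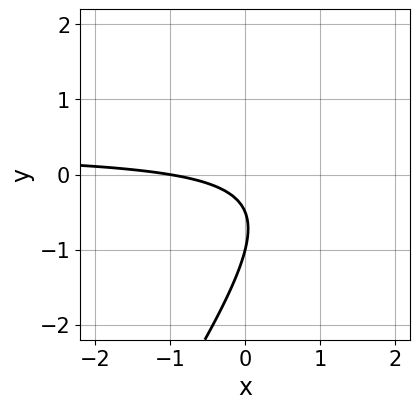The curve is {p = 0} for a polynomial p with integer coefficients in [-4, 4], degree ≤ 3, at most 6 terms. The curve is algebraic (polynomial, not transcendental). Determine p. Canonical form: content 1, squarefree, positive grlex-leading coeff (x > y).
3*x*y - 2*y^2 - x - 3*y - 1

1. Degree: no degree-1 curve has this shape, so deg p = 2.
2. From the visible intercepts: it crosses the x-axis at the gridline x = -1; it meets the y-axis at y = -1 (among the integer gridlines).
3. Fitting integer coefficients to these (and the overall shape) gives p.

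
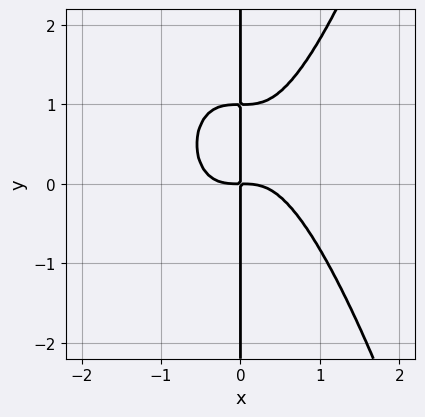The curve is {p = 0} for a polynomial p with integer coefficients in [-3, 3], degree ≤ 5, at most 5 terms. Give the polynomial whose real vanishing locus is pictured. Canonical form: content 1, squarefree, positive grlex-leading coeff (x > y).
3*x^4 - 2*x*y^2 + 2*x*y

First, degree: no degree-3 curve has this shape, so deg p = 4.
Then, from the visible intercepts: every point of the y-axis in the box is on the curve.
Finally, fitting integer coefficients to these (and the overall shape) gives p.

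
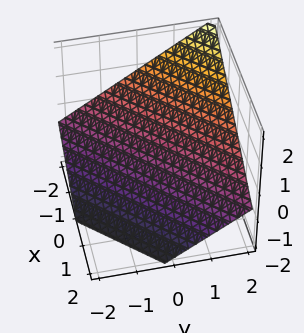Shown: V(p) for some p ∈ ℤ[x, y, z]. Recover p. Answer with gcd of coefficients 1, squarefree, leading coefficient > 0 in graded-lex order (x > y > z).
2*x - 2*y + 3*z + 2

Degree: every cross-section is a straight line — this is a plane, so deg p = 1.
Reading off the gridlines: one y-axis crossing is at y = 1; one x-axis crossing is at x = -1.
Together with the visible shape, these determine p as stated.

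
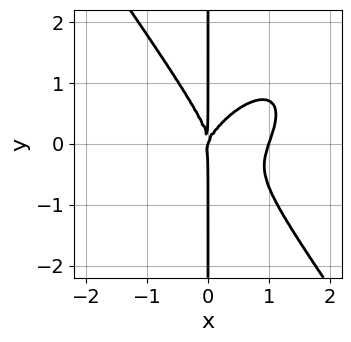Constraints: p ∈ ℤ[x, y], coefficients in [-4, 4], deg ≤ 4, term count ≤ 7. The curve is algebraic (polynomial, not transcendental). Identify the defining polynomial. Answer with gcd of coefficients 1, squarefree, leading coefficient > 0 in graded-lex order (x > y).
3*x^4 - 2*x^3*y + 2*x*y^3 - 3*x^3 + x^2*y

1. deg p = 4.
2. Reading off the gridlines: among the integer gridlines, it crosses the x-axis at x ∈ {0, 1}; every point of the y-axis in the box is on the curve.
3. Together with the visible shape, these determine p as stated.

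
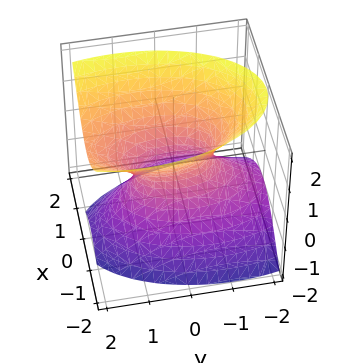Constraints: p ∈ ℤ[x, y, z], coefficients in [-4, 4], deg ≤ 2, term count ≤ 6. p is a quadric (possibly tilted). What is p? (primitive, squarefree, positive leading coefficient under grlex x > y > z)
First, degree: no degree-1 surface has this shape, so deg p = 2.
Then, observable constraints: the y-axis gridline crossings are at y ∈ {-1, 1}; no z-intercept at any integer in the box.
Finally, together with the visible shape, these determine p as stated.

3*x^2 + y^2 - y*z - 2*z^2 - 1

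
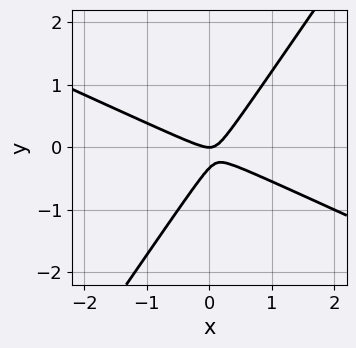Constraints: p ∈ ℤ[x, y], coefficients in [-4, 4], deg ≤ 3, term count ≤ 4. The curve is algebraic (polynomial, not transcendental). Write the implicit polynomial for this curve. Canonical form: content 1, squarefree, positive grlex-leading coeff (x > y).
1. The degree is 2 — no degree-1 curve has this shape.
2. Against the integer gridlines: one x-axis crossing is at x = 0; it meets the y-axis at y = 0 (among the integer gridlines).
3. Fitting integer coefficients to these (and the overall shape) gives p.

2*x^2 + 3*x*y - 3*y^2 - y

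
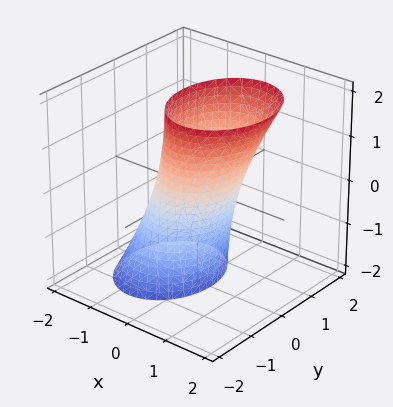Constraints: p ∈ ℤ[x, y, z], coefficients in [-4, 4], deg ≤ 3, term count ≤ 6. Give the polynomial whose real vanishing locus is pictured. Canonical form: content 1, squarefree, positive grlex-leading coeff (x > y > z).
3*x^2 - 2*x*z + 2*y^2 - 2

Degree: a generic line meets the surface in up to 2 points, so deg p = 2.
From the visible intercepts: among the integer gridlines, it crosses the y-axis at y ∈ {-1, 1}; it misses every integer gridline on the z-axis.
These observations pin down the coefficients.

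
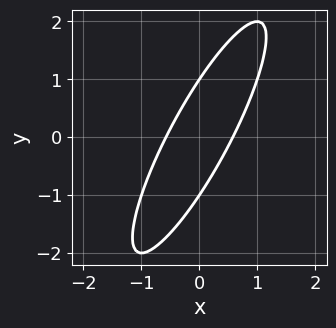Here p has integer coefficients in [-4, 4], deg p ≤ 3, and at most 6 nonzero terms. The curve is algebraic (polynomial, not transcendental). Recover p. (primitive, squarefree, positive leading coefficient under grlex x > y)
3*x^2 - 3*x*y + y^2 - 1

1. Degree: a generic line meets the curve in up to 2 points, so deg p = 2.
2. Observable constraints: among the integer gridlines, it crosses the y-axis at y ∈ {-1, 1}.
3. Assembling these constraints gives the stated polynomial.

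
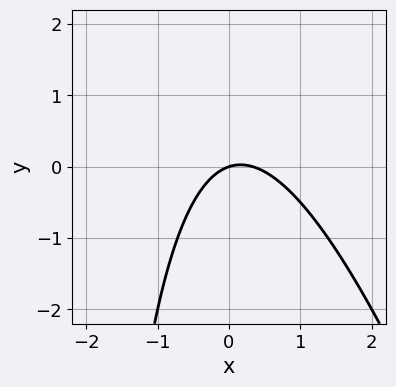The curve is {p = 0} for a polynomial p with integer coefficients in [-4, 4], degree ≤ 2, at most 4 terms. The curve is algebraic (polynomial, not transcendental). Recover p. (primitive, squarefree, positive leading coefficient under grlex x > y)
First, degree: a generic line meets the curve in up to 2 points, so deg p = 2.
Then, reading off the gridlines: it crosses the y-axis at the gridline y = 0; it crosses the x-axis at the gridline x = 0.
Finally, assembling these constraints gives the stated polynomial.

3*x^2 + x*y - x + 3*y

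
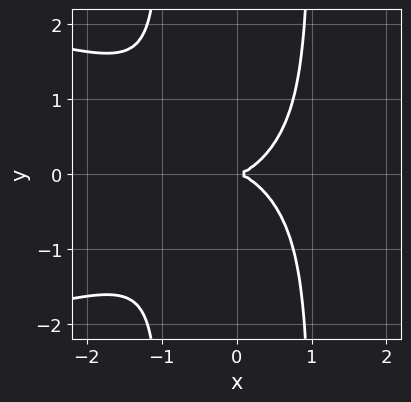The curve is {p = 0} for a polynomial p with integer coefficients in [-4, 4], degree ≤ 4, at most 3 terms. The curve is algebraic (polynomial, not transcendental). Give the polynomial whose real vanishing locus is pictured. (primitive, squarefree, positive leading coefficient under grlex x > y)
x^2*y^2 + x^3 - y^2

First, degree: no degree-3 curve has this shape, so deg p = 4.
Then, symmetries: mirror symmetry y ↦ −y ⇒ only even powers of y.
Then, from the visible intercepts: it meets the y-axis at y = 0 (among the integer gridlines); it crosses the x-axis at the gridline x = 0.
Finally, the integer polynomial consistent with all of this is the stated p.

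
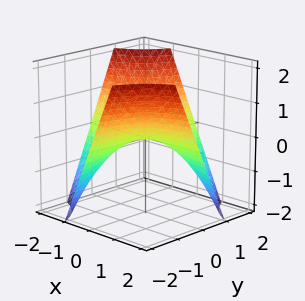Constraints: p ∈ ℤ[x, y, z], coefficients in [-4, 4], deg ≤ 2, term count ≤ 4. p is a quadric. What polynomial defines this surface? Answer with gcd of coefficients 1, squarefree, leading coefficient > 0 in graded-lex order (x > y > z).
x*y + z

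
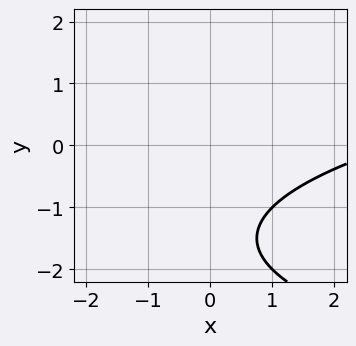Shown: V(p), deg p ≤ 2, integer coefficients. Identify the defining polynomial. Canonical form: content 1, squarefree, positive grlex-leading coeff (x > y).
y^2 - x + 3*y + 3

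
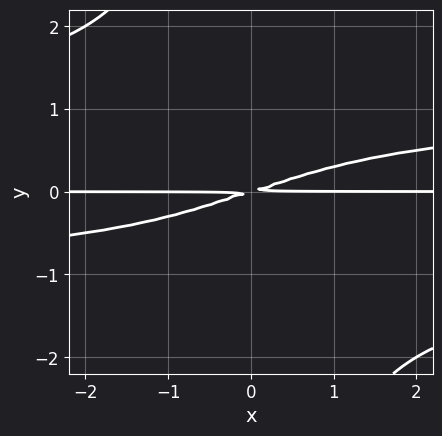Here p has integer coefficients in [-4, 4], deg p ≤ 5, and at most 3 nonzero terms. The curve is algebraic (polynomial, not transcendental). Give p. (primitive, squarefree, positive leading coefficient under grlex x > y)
x*y^3 - x*y + 3*y^2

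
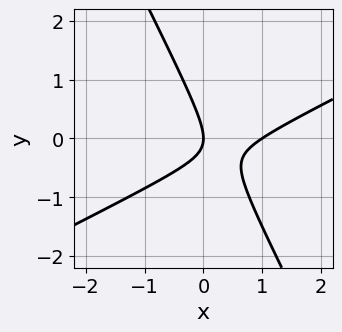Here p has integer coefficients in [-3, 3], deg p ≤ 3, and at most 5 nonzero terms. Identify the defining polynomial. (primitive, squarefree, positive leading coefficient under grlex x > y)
First, the degree is 2 — a generic line meets the curve in up to 2 points.
Then, observable constraints: it meets the y-axis at y = 0 (among the integer gridlines); the x-axis gridline crossings are at x ∈ {0, 1}.
Finally, fitting integer coefficients to these (and the overall shape) gives p.

2*x^2 - 3*x*y - 2*y^2 - 2*x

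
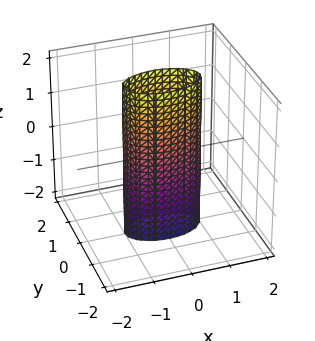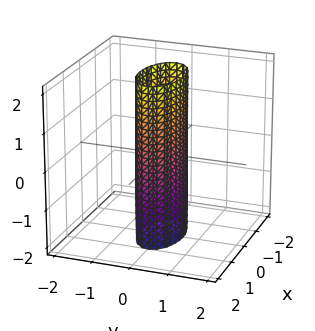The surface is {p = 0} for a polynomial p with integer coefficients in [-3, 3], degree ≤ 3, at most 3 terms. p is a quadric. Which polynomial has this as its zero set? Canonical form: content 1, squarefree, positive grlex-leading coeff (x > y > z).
x^2 + 3*y^2 - 1

1. Degree: a cylinder; a quadric, so deg p = 2.
2. Symmetries: the z ↦ −z reflection is a symmetry, so z appears only in even powers; it's symmetric under y → −y, forcing even powers of y; the x ↦ −x reflection is a symmetry, so x appears only in even powers.
3. Reading off the gridlines: the surface avoids every integer z-axis point in the box; the x-axis gridline crossings are at x ∈ {-1, 1}.
4. Putting this together gives p.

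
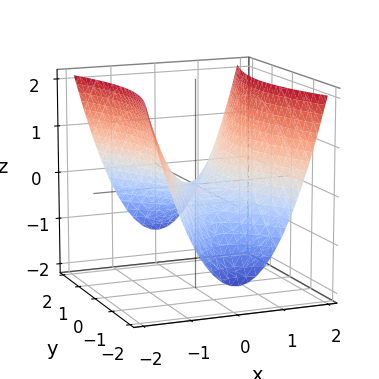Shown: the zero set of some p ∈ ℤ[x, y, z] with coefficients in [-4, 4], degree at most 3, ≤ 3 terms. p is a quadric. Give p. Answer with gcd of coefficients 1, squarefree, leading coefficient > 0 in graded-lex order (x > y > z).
3*x^2 - y^2 - 3*z

(a) Degree: a hyperbolic paraboloid; a quadric, so deg p = 2.
(b) Symmetries: mirror symmetry y ↦ −y ⇒ only even powers of y; the x ↦ −x reflection is a symmetry, so x appears only in even powers.
(c) From the axis intercepts and sections: one x-axis crossing is at x = 0; it meets the z-axis at z = 0 (among the integer gridlines); one y-axis crossing is at y = 0.
(d) These observations pin down the coefficients.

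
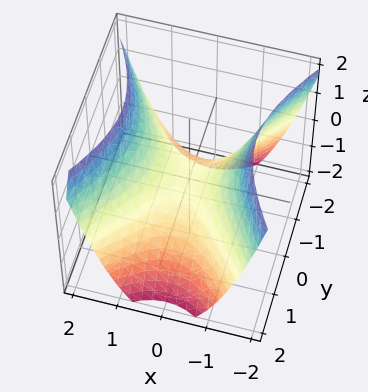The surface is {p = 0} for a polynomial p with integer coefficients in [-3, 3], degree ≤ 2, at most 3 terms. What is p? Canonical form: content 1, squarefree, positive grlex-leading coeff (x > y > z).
3*x^2 - 2*y^2 - 3*z

1. The degree is 2 — a hyperbolic paraboloid; a quadric.
2. Symmetries: the y ↦ −y reflection is a symmetry, so y appears only in even powers; the x ↦ −x reflection is a symmetry, so x appears only in even powers.
3. Against the integer gridlines: it meets the z-axis at z = 0 (among the integer gridlines); it meets the x-axis at x = 0 (among the integer gridlines).
4. Assembling these constraints gives the stated polynomial.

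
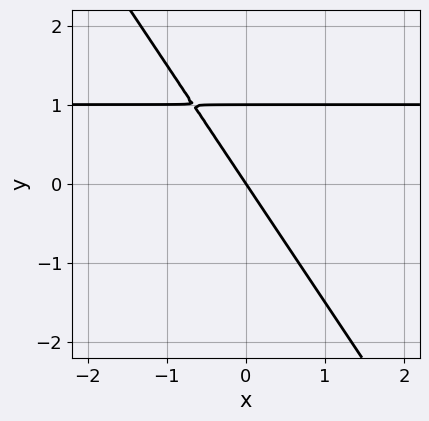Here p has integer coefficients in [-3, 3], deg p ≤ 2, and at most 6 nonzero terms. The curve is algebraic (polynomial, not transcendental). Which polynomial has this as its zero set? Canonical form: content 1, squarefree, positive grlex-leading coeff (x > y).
1. deg p = 2.
2. Against the integer gridlines: among the integer gridlines, it crosses the y-axis at y ∈ {0, 1}; it crosses the x-axis at the gridline x = 0.
3. Solving for integer coefficients yields p as stated.

3*x*y + 2*y^2 - 3*x - 2*y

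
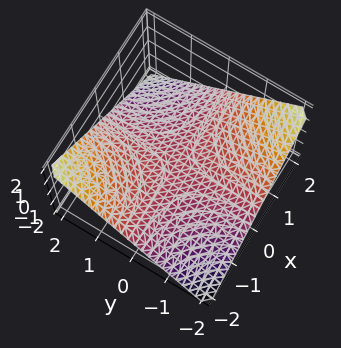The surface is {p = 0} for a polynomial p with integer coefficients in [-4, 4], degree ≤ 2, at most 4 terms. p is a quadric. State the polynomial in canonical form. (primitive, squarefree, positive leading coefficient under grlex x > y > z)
First, degree: a hyperbolic paraboloid; a quadric, so deg p = 2.
Then, reading off the gridlines: every point of the x-axis in the box is on the surface; it meets the z-axis at z = 0 (among the integer gridlines).
Finally, matching integer coefficients to the picture gives p. Check: (0, 2, 0) on the y-axis lies on the surface, and p(0, 2, 0) = 0. ✓

x*y + 2*z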